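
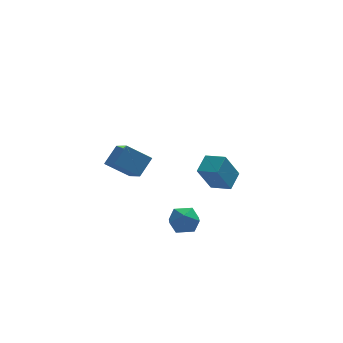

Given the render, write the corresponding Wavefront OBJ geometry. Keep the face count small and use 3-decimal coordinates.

v -2.607 -2.954 0.999
v -2.263 -4.308 1.781
v -3.919 -2.735 1.958
v -3.575 -4.088 2.739
v -1.845 -2.252 1.881
v -1.501 -3.605 2.662
v -3.157 -2.032 2.839
v -2.813 -3.386 3.621
v 4.15 3.055 -4.574
v 3.231 2.589 -2.79
v 3.141 3.92 -4.868
v 2.223 3.453 -3.084
v 4.837 4.067 -3.956
v 3.919 3.6 -2.172
v 3.829 4.931 -4.25
v 2.91 4.465 -2.466
v -0.447 -2.594 -2.912
v 0.391 -2.221 -2.518
v 0.189 -4.079 -2.862
v 1.027 -3.706 -2.468
v 0.184 -3.713 -1.932
v -0.209 -2.795 -1.964
v 0.789 -3.505 -3.416
v 0.396 -2.587 -3.448
v 1.156 -2.784 -2.829
v 0.781 -2.913 -1.912
v -0.201 -3.387 -3.468
v -0.576 -3.516 -2.551
f 2 4 1
f 5 2 1
f 1 4 3
f 3 5 1
f 2 8 4
f 6 2 5
f 6 8 2
f 4 8 3
f 7 5 3
f 3 8 7
f 7 6 5
f 8 6 7
f 10 12 9
f 13 10 9
f 9 12 11
f 11 13 9
f 10 16 12
f 14 10 13
f 14 16 10
f 12 16 11
f 15 13 11
f 11 16 15
f 15 14 13
f 16 14 15
f 17 28 22
f 17 22 18
f 17 18 24
f 17 24 27
f 17 27 28
f 18 22 26
f 22 28 21
f 28 27 19
f 27 24 23
f 24 18 25
f 20 26 21
f 20 21 19
f 20 19 23
f 20 23 25
f 20 25 26
f 21 26 22
f 19 21 28
f 23 19 27
f 25 23 24
f 26 25 18



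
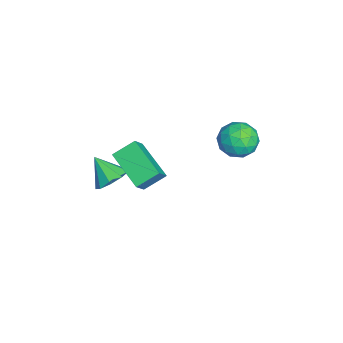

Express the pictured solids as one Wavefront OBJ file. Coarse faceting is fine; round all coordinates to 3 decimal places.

v -3.324 -2.194 1.172
v -2.62 -2.668 1.209
v -3.896 -2.966 2.148
v -2.581 -2.225 1.583
v -2.889 -1.767 1.765
v -3.401 -1.508 1.669
v -3.877 -1.571 1.341
v -4.094 -1.925 0.933
v -3.95 -2.404 0.638
v -3.514 -2.786 0.592
v -2.988 -2.89 0.818
v -4.068 3.743 2.831
v -3.216 3.489 3.156
v -4.704 2.571 3.584
v -3.852 2.317 3.909
v -4.256 3.116 4.215
v -3.863 3.84 3.75
v -4.057 2.22 2.99
v -3.664 2.944 2.525
v -3.209 2.547 3.254
v -3.332 3.101 4.011
v -4.588 2.959 2.729
v -4.711 3.513 3.486
v -3.586 3.719 2.927
v -4.334 2.341 3.813
v -4.572 2.811 3.993
v -4.071 2.662 4.184
v -3.966 3.925 3.277
v -3.466 3.776 3.467
v -4.077 3.557 4.09
v -4.454 2.284 3.273
v -3.954 2.135 3.463
v -3.849 3.398 2.556
v -3.348 3.249 2.747
v -3.843 2.503 2.65
v -3.081 3.016 3.176
v -3.455 2.327 3.618
v -3.576 2.27 3.078
v -3.345 2.696 2.805
v -3.154 3.341 3.621
v -3.528 2.653 4.064
v -3.765 3.122 4.244
v -3.534 3.548 3.97
v -3.15 2.788 3.679
v -4.392 3.407 2.676
v -4.766 2.719 3.119
v -4.386 2.512 2.77
v -4.155 2.938 2.496
v -4.465 3.733 3.122
v -4.839 3.044 3.564
v -4.575 3.364 3.935
v -4.344 3.79 3.662
v -4.77 3.272 3.061
v -2.337 -1.805 3.631
v -1.703 -2.083 4.42
v -2.675 -0.892 4.225
v -2.041 -1.171 5.014
v -0.939 -0.789 2.866
v -0.305 -1.068 3.655
v -1.277 0.123 3.46
v -0.643 -0.155 4.249
f 2 1 4
f 2 4 3
f 4 1 5
f 4 5 3
f 5 1 6
f 5 6 3
f 6 1 7
f 6 7 3
f 7 1 8
f 7 8 3
f 8 1 9
f 8 9 3
f 9 1 10
f 9 10 3
f 10 1 11
f 10 11 3
f 11 1 2
f 11 2 3
f 12 49 28
f 49 23 52
f 28 52 17
f 49 52 28
f 12 28 24
f 28 17 29
f 24 29 13
f 28 29 24
f 12 24 33
f 24 13 34
f 33 34 19
f 24 34 33
f 12 33 45
f 33 19 48
f 45 48 22
f 33 48 45
f 12 45 49
f 45 22 53
f 49 53 23
f 45 53 49
f 13 29 40
f 29 17 43
f 40 43 21
f 29 43 40
f 17 52 30
f 52 23 51
f 30 51 16
f 52 51 30
f 23 53 50
f 53 22 46
f 50 46 14
f 53 46 50
f 22 48 47
f 48 19 35
f 47 35 18
f 48 35 47
f 19 34 39
f 34 13 36
f 39 36 20
f 34 36 39
f 15 41 27
f 41 21 42
f 27 42 16
f 41 42 27
f 15 27 25
f 27 16 26
f 25 26 14
f 27 26 25
f 15 25 32
f 25 14 31
f 32 31 18
f 25 31 32
f 15 32 37
f 32 18 38
f 37 38 20
f 32 38 37
f 15 37 41
f 37 20 44
f 41 44 21
f 37 44 41
f 16 42 30
f 42 21 43
f 30 43 17
f 42 43 30
f 14 26 50
f 26 16 51
f 50 51 23
f 26 51 50
f 18 31 47
f 31 14 46
f 47 46 22
f 31 46 47
f 20 38 39
f 38 18 35
f 39 35 19
f 38 35 39
f 21 44 40
f 44 20 36
f 40 36 13
f 44 36 40
f 55 57 54
f 58 55 54
f 54 57 56
f 56 58 54
f 55 61 57
f 59 55 58
f 59 61 55
f 57 61 56
f 60 58 56
f 56 61 60
f 60 59 58
f 61 59 60



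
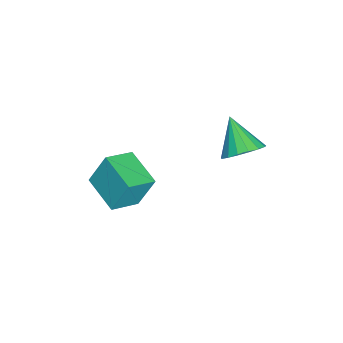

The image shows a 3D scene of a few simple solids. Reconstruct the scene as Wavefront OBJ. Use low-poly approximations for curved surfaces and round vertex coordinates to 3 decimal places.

v 3.604 -5.087 -1.164
v 3.38 -4.319 0.548
v 2.466 -4.123 -1.745
v 2.242 -3.355 -0.032
v 5.018 -3.685 -1.608
v 4.794 -2.917 0.105
v 3.88 -2.721 -2.188
v 3.656 -1.953 -0.476
v 1.053 1.607 -0.195
v 1.725 0.737 -0.181
v -0.133 0.713 1.175
v 1.92 1.052 0.193
v 1.915 1.495 0.478
v 1.714 1.963 0.61
v 1.36 2.35 0.557
v 0.937 2.566 0.332
v 0.54 2.564 -0.014
v 0.26 2.342 -0.401
v 0.162 1.952 -0.741
v 0.268 1.483 -0.955
v 0.554 1.042 -0.996
v 0.954 0.732 -0.853
v 1.377 0.621 -0.559
f 2 4 1
f 5 2 1
f 1 4 3
f 3 5 1
f 2 8 4
f 6 2 5
f 6 8 2
f 4 8 3
f 7 5 3
f 3 8 7
f 7 6 5
f 8 6 7
f 10 9 12
f 10 12 11
f 12 9 13
f 12 13 11
f 13 9 14
f 13 14 11
f 14 9 15
f 14 15 11
f 15 9 16
f 15 16 11
f 16 9 17
f 16 17 11
f 17 9 18
f 17 18 11
f 18 9 19
f 18 19 11
f 19 9 20
f 19 20 11
f 20 9 21
f 20 21 11
f 21 9 22
f 21 22 11
f 22 9 23
f 22 23 11
f 23 9 10
f 23 10 11



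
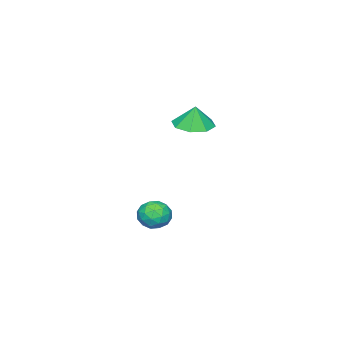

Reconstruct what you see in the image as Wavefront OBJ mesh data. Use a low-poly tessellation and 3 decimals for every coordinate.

v -0.873 0.766 -3.181
v -0.413 0.585 -2.449
v -0.647 -0.565 -3.651
v -0.187 -0.746 -2.919
v -1.06 -0.617 -2.872
v -1.199 0.206 -2.581
v 0.139 -0.186 -3.519
v -0 0.637 -3.228
v 0.213 -0.003 -2.658
v -0.528 -0.269 -2.258
v -0.532 0.289 -3.842
v -1.273 0.023 -3.442
v -0.662 0.792 -2.774
v -0.398 -0.772 -3.326
v -0.91 -0.697 -3.298
v -0.64 -0.803 -2.868
v -1.125 0.569 -2.852
v -0.854 0.463 -2.421
v -1.235 -0.244 -2.67
v -0.206 -0.443 -3.679
v 0.065 -0.549 -3.248
v -0.42 0.823 -3.232
v -0.15 0.717 -2.802
v 0.175 0.264 -3.43
v -0.024 0.341 -2.466
v 0.108 -0.442 -2.742
v 0.3 -0.112 -3.095
v 0.218 0.371 -2.924
v -0.46 0.184 -2.231
v -0.328 -0.598 -2.507
v -0.84 -0.523 -2.48
v -0.922 -0.039 -2.309
v -0.092 -0.162 -2.354
v -0.732 0.618 -3.593
v -0.6 -0.164 -3.869
v -0.138 0.059 -3.791
v -0.22 0.543 -3.62
v -1.168 0.462 -3.358
v -1.036 -0.321 -3.634
v -1.278 -0.351 -3.176
v -1.36 0.132 -3.005
v -0.968 0.182 -3.746
v -1.839 1.296 2.715
v -0.912 1.733 2.613
v -1.781 1.444 3.865
v -1.499 2.258 2.574
v -2.285 2.219 2.618
v -2.81 1.639 2.719
v -2.765 0.858 2.818
v -2.178 0.334 2.857
v -1.392 0.373 2.813
v -0.868 0.952 2.712
f 1 38 17
f 38 12 41
f 17 41 6
f 38 41 17
f 1 17 13
f 17 6 18
f 13 18 2
f 17 18 13
f 1 13 22
f 13 2 23
f 22 23 8
f 13 23 22
f 1 22 34
f 22 8 37
f 34 37 11
f 22 37 34
f 1 34 38
f 34 11 42
f 38 42 12
f 34 42 38
f 2 18 29
f 18 6 32
f 29 32 10
f 18 32 29
f 6 41 19
f 41 12 40
f 19 40 5
f 41 40 19
f 12 42 39
f 42 11 35
f 39 35 3
f 42 35 39
f 11 37 36
f 37 8 24
f 36 24 7
f 37 24 36
f 8 23 28
f 23 2 25
f 28 25 9
f 23 25 28
f 4 30 16
f 30 10 31
f 16 31 5
f 30 31 16
f 4 16 14
f 16 5 15
f 14 15 3
f 16 15 14
f 4 14 21
f 14 3 20
f 21 20 7
f 14 20 21
f 4 21 26
f 21 7 27
f 26 27 9
f 21 27 26
f 4 26 30
f 26 9 33
f 30 33 10
f 26 33 30
f 5 31 19
f 31 10 32
f 19 32 6
f 31 32 19
f 3 15 39
f 15 5 40
f 39 40 12
f 15 40 39
f 7 20 36
f 20 3 35
f 36 35 11
f 20 35 36
f 9 27 28
f 27 7 24
f 28 24 8
f 27 24 28
f 10 33 29
f 33 9 25
f 29 25 2
f 33 25 29
f 44 43 46
f 44 46 45
f 46 43 47
f 46 47 45
f 47 43 48
f 47 48 45
f 48 43 49
f 48 49 45
f 49 43 50
f 49 50 45
f 50 43 51
f 50 51 45
f 51 43 52
f 51 52 45
f 52 43 44
f 52 44 45



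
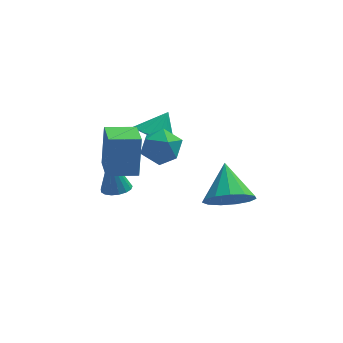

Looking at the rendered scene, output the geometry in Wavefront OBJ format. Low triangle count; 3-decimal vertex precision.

v -2.036 1.648 -4.713
v -1.363 1.671 -4.621
v -2.304 2.012 -2.847
v -1.442 1.978 -4.692
v -1.657 2.21 -4.768
v -1.959 2.313 -4.832
v -2.279 2.264 -4.868
v -2.543 2.074 -4.869
v -2.691 1.786 -4.834
v -2.689 1.467 -4.771
v -2.537 1.189 -4.696
v -2.271 1.016 -4.624
v -1.951 0.989 -4.572
v -1.65 1.112 -4.553
v -1.438 1.358 -4.571
v -0.607 -1.899 0.403
v 0.237 -2.272 0.473
v -1.017 -2.588 1.667
v -0.173 -2.961 1.737
v -0.288 -2.051 1.858
v -0.035 -1.625 1.076
v -0.745 -3.235 1.064
v -0.492 -2.809 0.282
v 0.152 -3.098 0.881
v 0.434 -2.366 1.372
v -1.214 -2.494 0.768
v -0.932 -1.762 1.259
v -2.544 -1.753 -1.115
v -2.402 -1.308 0.737
v -2.67 -0.298 -1.456
v -2.528 0.148 0.396
v -1.232 -1.668 -1.236
v -1.09 -1.222 0.616
v -1.358 -0.212 -1.577
v -1.216 0.233 0.275
v -0.532 0.316 -0.344
v -0.139 0.933 -0.934
v 0.092 0.864 0.644
v -0.467 1.118 -0.829
v -0.806 1.165 -0.641
v -1.098 1.064 -0.401
v -1.292 0.835 -0.151
v -1.354 0.515 0.065
v -1.275 0.161 0.211
v -1.066 -0.166 0.261
v -0.766 -0.409 0.206
v -0.425 -0.528 0.056
v -0.102 -0.5 -0.163
v 0.146 -0.331 -0.413
v 0.277 -0.051 -0.651
v 0.268 0.294 -0.837
v 0.121 0.642 -0.937
v 2.21 -3.2 -1.668
v 3.283 -3.103 -1.737
v 2.15 -1.76 -0.572
v 3.051 -2.768 -2.189
v 2.552 -2.57 -2.476
v 1.945 -2.573 -2.506
v 1.421 -2.774 -2.27
v 1.148 -3.11 -1.843
v 1.212 -3.475 -1.36
v 1.593 -3.753 -0.975
v 2.169 -3.854 -0.81
v 2.759 -3.749 -0.917
v 3.174 -3.468 -1.263
f 2 1 4
f 2 4 3
f 4 1 5
f 4 5 3
f 5 1 6
f 5 6 3
f 6 1 7
f 6 7 3
f 7 1 8
f 7 8 3
f 8 1 9
f 8 9 3
f 9 1 10
f 9 10 3
f 10 1 11
f 10 11 3
f 11 1 12
f 11 12 3
f 12 1 13
f 12 13 3
f 13 1 14
f 13 14 3
f 14 1 15
f 14 15 3
f 15 1 2
f 15 2 3
f 16 27 21
f 16 21 17
f 16 17 23
f 16 23 26
f 16 26 27
f 17 21 25
f 21 27 20
f 27 26 18
f 26 23 22
f 23 17 24
f 19 25 20
f 19 20 18
f 19 18 22
f 19 22 24
f 19 24 25
f 20 25 21
f 18 20 27
f 22 18 26
f 24 22 23
f 25 24 17
f 29 31 28
f 32 29 28
f 28 31 30
f 30 32 28
f 29 35 31
f 33 29 32
f 33 35 29
f 31 35 30
f 34 32 30
f 30 35 34
f 34 33 32
f 35 33 34
f 37 36 39
f 37 39 38
f 39 36 40
f 39 40 38
f 40 36 41
f 40 41 38
f 41 36 42
f 41 42 38
f 42 36 43
f 42 43 38
f 43 36 44
f 43 44 38
f 44 36 45
f 44 45 38
f 45 36 46
f 45 46 38
f 46 36 47
f 46 47 38
f 47 36 48
f 47 48 38
f 48 36 49
f 48 49 38
f 49 36 50
f 49 50 38
f 50 36 51
f 50 51 38
f 51 36 52
f 51 52 38
f 52 36 37
f 52 37 38
f 54 53 56
f 54 56 55
f 56 53 57
f 56 57 55
f 57 53 58
f 57 58 55
f 58 53 59
f 58 59 55
f 59 53 60
f 59 60 55
f 60 53 61
f 60 61 55
f 61 53 62
f 61 62 55
f 62 53 63
f 62 63 55
f 63 53 64
f 63 64 55
f 64 53 65
f 64 65 55
f 65 53 54
f 65 54 55



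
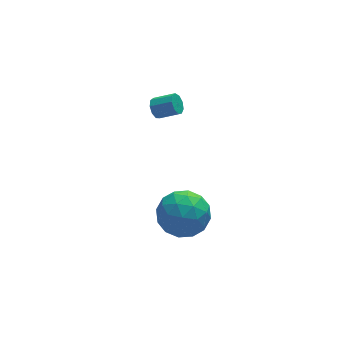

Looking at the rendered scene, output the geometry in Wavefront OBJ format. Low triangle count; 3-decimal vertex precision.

v 2.48 3.64 3.419
v 2.799 3.935 3.133
v 3.619 3.515 3.615
v 3.3 3.22 3.901
v 2.711 4.106 3.432
v 3.531 3.686 3.914
v 2.514 4.059 3.725
v 3.334 3.639 4.207
v 2.302 3.816 3.875
v 3.122 3.396 4.357
v 2.173 3.491 3.811
v 2.993 3.071 4.293
v 2.187 3.235 3.564
v 3.008 2.815 4.046
v 2.339 3.169 3.249
v 3.159 2.749 3.731
v 2.556 3.323 3.013
v 3.377 2.904 3.496
v 2.738 3.626 2.968
v 3.558 3.206 3.45
v 2.548 1.911 -2.097
v 3.354 1.91 -1.168
v 2.286 -0.05 -1.872
v 3.092 -0.051 -0.943
v 1.999 0.497 -0.808
v 2.161 1.709 -0.947
v 3.479 0.151 -2.093
v 3.641 1.363 -2.232
v 3.93 0.822 -1.165
v 3.015 1.036 -0.371
v 2.625 0.824 -2.669
v 1.71 1.038 -1.875
v 2.974 2.082 -1.653
v 2.666 -0.222 -1.387
v 2.023 0.1 -1.308
v 2.497 0.099 -0.762
v 2.273 1.964 -1.523
v 2.747 1.964 -0.977
v 1.95 1.133 -0.765
v 2.893 -0.104 -2.063
v 3.367 -0.104 -1.517
v 3.143 1.761 -2.278
v 3.617 1.76 -1.732
v 3.69 0.727 -2.275
v 3.786 1.443 -1.105
v 3.632 0.29 -0.972
v 3.86 0.409 -1.648
v 3.955 1.121 -1.73
v 3.249 1.568 -0.638
v 3.094 0.416 -0.505
v 2.452 0.738 -0.426
v 2.547 1.45 -0.508
v 3.587 0.929 -0.636
v 2.546 1.444 -2.535
v 2.391 0.292 -2.402
v 3.093 0.41 -2.532
v 3.188 1.122 -2.614
v 2.008 1.57 -2.068
v 1.854 0.417 -1.935
v 1.685 0.739 -1.31
v 1.78 1.451 -1.392
v 2.053 0.931 -2.404
f 2 1 5
f 2 5 3
f 3 5 6
f 3 6 4
f 5 1 7
f 5 7 6
f 6 7 8
f 6 8 4
f 7 1 9
f 7 9 8
f 8 9 10
f 8 10 4
f 9 1 11
f 9 11 10
f 10 11 12
f 10 12 4
f 11 1 13
f 11 13 12
f 12 13 14
f 12 14 4
f 13 1 15
f 13 15 14
f 14 15 16
f 14 16 4
f 15 1 17
f 15 17 16
f 16 17 18
f 16 18 4
f 17 1 19
f 17 19 18
f 18 19 20
f 18 20 4
f 19 1 2
f 19 2 20
f 20 2 3
f 20 3 4
f 21 58 37
f 58 32 61
f 37 61 26
f 58 61 37
f 21 37 33
f 37 26 38
f 33 38 22
f 37 38 33
f 21 33 42
f 33 22 43
f 42 43 28
f 33 43 42
f 21 42 54
f 42 28 57
f 54 57 31
f 42 57 54
f 21 54 58
f 54 31 62
f 58 62 32
f 54 62 58
f 22 38 49
f 38 26 52
f 49 52 30
f 38 52 49
f 26 61 39
f 61 32 60
f 39 60 25
f 61 60 39
f 32 62 59
f 62 31 55
f 59 55 23
f 62 55 59
f 31 57 56
f 57 28 44
f 56 44 27
f 57 44 56
f 28 43 48
f 43 22 45
f 48 45 29
f 43 45 48
f 24 50 36
f 50 30 51
f 36 51 25
f 50 51 36
f 24 36 34
f 36 25 35
f 34 35 23
f 36 35 34
f 24 34 41
f 34 23 40
f 41 40 27
f 34 40 41
f 24 41 46
f 41 27 47
f 46 47 29
f 41 47 46
f 24 46 50
f 46 29 53
f 50 53 30
f 46 53 50
f 25 51 39
f 51 30 52
f 39 52 26
f 51 52 39
f 23 35 59
f 35 25 60
f 59 60 32
f 35 60 59
f 27 40 56
f 40 23 55
f 56 55 31
f 40 55 56
f 29 47 48
f 47 27 44
f 48 44 28
f 47 44 48
f 30 53 49
f 53 29 45
f 49 45 22
f 53 45 49



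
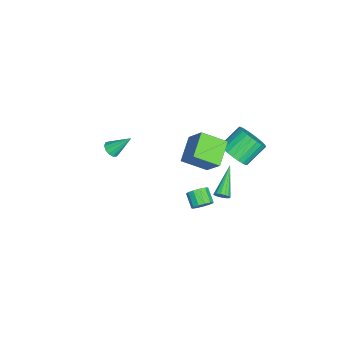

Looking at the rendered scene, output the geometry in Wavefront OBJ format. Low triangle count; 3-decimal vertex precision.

v -2.971 3.094 -1.703
v -2.053 3.466 -1.273
v -2.991 4.498 -0.166
v -3.909 4.126 -0.597
v -2.116 3.743 -1.584
v -3.053 4.775 -0.478
v -2.309 3.921 -1.914
v -3.246 4.953 -0.807
v -2.603 3.973 -2.211
v -3.54 5.005 -1.105
v -2.953 3.891 -2.431
v -3.89 4.923 -1.325
v -3.306 3.688 -2.541
v -4.243 4.72 -1.434
v -3.607 3.395 -2.523
v -4.545 4.427 -1.416
v -3.812 3.055 -2.38
v -4.75 4.088 -1.273
v -3.889 2.722 -2.134
v -4.827 3.754 -1.027
v -3.827 2.445 -1.822
v -4.764 3.477 -0.716
v -3.634 2.267 -1.493
v -4.571 3.299 -0.386
v -3.34 2.215 -1.195
v -4.277 3.247 -0.089
v -2.99 2.297 -0.975
v -3.927 3.329 0.131
v -2.637 2.5 -0.866
v -3.574 3.532 0.241
v -2.335 2.793 -0.884
v -3.273 3.825 0.223
v -2.13 3.132 -1.027
v -3.068 4.165 0.08
v 0.403 1.918 0.037
v 0.592 0.374 0.883
v -1.209 2.152 0.825
v -1.02 0.609 1.671
v 1.22 2.791 1.449
v 1.409 1.248 2.295
v -0.392 3.026 2.237
v -0.203 1.482 3.083
v 4.502 3.346 2.008
v 4.751 3.302 2.439
v 2.658 3.554 3.092
v 4.75 3.555 2.388
v 4.682 3.753 2.236
v 4.567 3.842 2.022
v 4.434 3.798 1.804
v 4.319 3.633 1.641
v 4.254 3.391 1.576
v 4.255 3.137 1.627
v 4.322 2.939 1.779
v 4.438 2.851 1.993
v 4.571 2.895 2.211
v 4.686 3.06 2.374
v 0.624 1.715 -3.372
v 1.077 1.236 -3.138
v 0.289 0.786 -2.533
v -0.164 1.265 -2.768
v 1.097 1.539 -2.887
v 0.309 1.09 -2.282
v 0.966 1.899 -2.79
v 0.178 1.45 -2.185
v 0.727 2.2 -2.878
v -0.061 1.751 -2.273
v 0.455 2.347 -3.123
v -0.333 1.897 -2.519
v 0.237 2.293 -3.448
v -0.551 1.844 -2.843
v 0.141 2.055 -3.748
v -0.646 1.606 -3.143
v 0.199 1.71 -3.929
v -0.589 1.261 -3.324
v 0.392 1.366 -3.933
v -0.396 0.917 -3.329
v 0.658 1.132 -3.76
v -0.129 0.683 -3.155
v 0.914 1.084 -3.463
v 0.126 0.635 -2.858
v -3.349 -4.588 -2.715
v -2.769 -4.416 -2.848
v -3.431 -3.352 -1.465
v -2.978 -4.224 -3.051
v -3.304 -4.147 -3.148
v -3.646 -4.211 -3.108
v -3.892 -4.395 -2.942
v -3.967 -4.64 -2.704
v -3.845 -4.868 -2.47
v -3.566 -5.008 -2.313
v -3.218 -5.015 -2.284
v -2.912 -4.886 -2.392
v -2.744 -4.663 -2.602
f 2 1 5
f 2 5 3
f 3 5 6
f 3 6 4
f 5 1 7
f 5 7 6
f 6 7 8
f 6 8 4
f 7 1 9
f 7 9 8
f 8 9 10
f 8 10 4
f 9 1 11
f 9 11 10
f 10 11 12
f 10 12 4
f 11 1 13
f 11 13 12
f 12 13 14
f 12 14 4
f 13 1 15
f 13 15 14
f 14 15 16
f 14 16 4
f 15 1 17
f 15 17 16
f 16 17 18
f 16 18 4
f 17 1 19
f 17 19 18
f 18 19 20
f 18 20 4
f 19 1 21
f 19 21 20
f 20 21 22
f 20 22 4
f 21 1 23
f 21 23 22
f 22 23 24
f 22 24 4
f 23 1 25
f 23 25 24
f 24 25 26
f 24 26 4
f 25 1 27
f 25 27 26
f 26 27 28
f 26 28 4
f 27 1 29
f 27 29 28
f 28 29 30
f 28 30 4
f 29 1 31
f 29 31 30
f 30 31 32
f 30 32 4
f 31 1 33
f 31 33 32
f 32 33 34
f 32 34 4
f 33 1 2
f 33 2 34
f 34 2 3
f 34 3 4
f 36 38 35
f 39 36 35
f 35 38 37
f 37 39 35
f 36 42 38
f 40 36 39
f 40 42 36
f 38 42 37
f 41 39 37
f 37 42 41
f 41 40 39
f 42 40 41
f 44 43 46
f 44 46 45
f 46 43 47
f 46 47 45
f 47 43 48
f 47 48 45
f 48 43 49
f 48 49 45
f 49 43 50
f 49 50 45
f 50 43 51
f 50 51 45
f 51 43 52
f 51 52 45
f 52 43 53
f 52 53 45
f 53 43 54
f 53 54 45
f 54 43 55
f 54 55 45
f 55 43 56
f 55 56 45
f 56 43 44
f 56 44 45
f 58 57 61
f 58 61 59
f 59 61 62
f 59 62 60
f 61 57 63
f 61 63 62
f 62 63 64
f 62 64 60
f 63 57 65
f 63 65 64
f 64 65 66
f 64 66 60
f 65 57 67
f 65 67 66
f 66 67 68
f 66 68 60
f 67 57 69
f 67 69 68
f 68 69 70
f 68 70 60
f 69 57 71
f 69 71 70
f 70 71 72
f 70 72 60
f 71 57 73
f 71 73 72
f 72 73 74
f 72 74 60
f 73 57 75
f 73 75 74
f 74 75 76
f 74 76 60
f 75 57 77
f 75 77 76
f 76 77 78
f 76 78 60
f 77 57 79
f 77 79 78
f 78 79 80
f 78 80 60
f 79 57 58
f 79 58 80
f 80 58 59
f 80 59 60
f 82 81 84
f 82 84 83
f 84 81 85
f 84 85 83
f 85 81 86
f 85 86 83
f 86 81 87
f 86 87 83
f 87 81 88
f 87 88 83
f 88 81 89
f 88 89 83
f 89 81 90
f 89 90 83
f 90 81 91
f 90 91 83
f 91 81 92
f 91 92 83
f 92 81 93
f 92 93 83
f 93 81 82
f 93 82 83



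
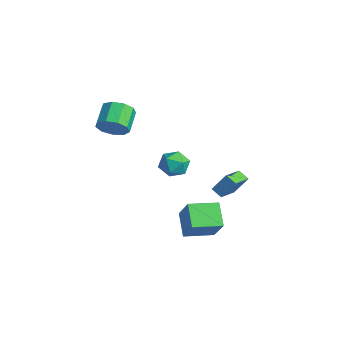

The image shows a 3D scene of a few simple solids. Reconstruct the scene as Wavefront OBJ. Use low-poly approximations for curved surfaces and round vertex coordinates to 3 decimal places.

v 2.158 1.028 -2.555
v 1.489 0.775 -2.174
v 1.384 2.34 -3.043
v 0.715 2.088 -2.663
v 2.585 1.732 -1.337
v 1.916 1.48 -0.957
v 1.811 3.045 -1.826
v 1.142 2.792 -1.445
v -1.629 -4.059 2.741
v -1.077 -3.227 2.489
v -2.1 -2.308 3.288
v -2.651 -3.141 3.539
v -1.569 -3.347 1.999
v -2.591 -2.429 2.798
v -2.088 -3.801 1.856
v -3.111 -2.883 2.655
v -2.393 -4.376 2.127
v -3.415 -3.457 2.926
v -2.34 -4.803 2.685
v -3.362 -3.884 3.484
v -1.954 -4.881 3.269
v -2.977 -3.963 4.068
v -1.416 -4.575 3.606
v -2.439 -3.657 4.405
v -0.978 -4.028 3.538
v -2 -3.109 4.337
v -0.844 -3.495 3.097
v -1.866 -2.577 3.896
v 1.32 -2.19 0.761
v 1.936 -1.449 0.539
v 2.264 -2.611 1.981
v 2.88 -1.87 1.759
v 1.982 -1.674 2.122
v 1.398 -1.414 1.368
v 2.802 -2.646 1.152
v 2.218 -2.386 0.398
v 2.852 -1.731 0.781
v 2.345 -1.131 1.381
v 1.855 -2.929 1.139
v 1.348 -2.329 1.739
v 2.224 -1.507 -5.106
v 0.904 -1.073 -4.076
v 2.652 0.31 -5.325
v 1.332 0.745 -4.295
v 3.488 -1.605 -3.445
v 2.168 -1.17 -2.415
v 3.916 0.213 -3.664
v 2.596 0.647 -2.634
f 2 4 1
f 5 2 1
f 1 4 3
f 3 5 1
f 2 8 4
f 6 2 5
f 6 8 2
f 4 8 3
f 7 5 3
f 3 8 7
f 7 6 5
f 8 6 7
f 10 9 13
f 10 13 11
f 11 13 14
f 11 14 12
f 13 9 15
f 13 15 14
f 14 15 16
f 14 16 12
f 15 9 17
f 15 17 16
f 16 17 18
f 16 18 12
f 17 9 19
f 17 19 18
f 18 19 20
f 18 20 12
f 19 9 21
f 19 21 20
f 20 21 22
f 20 22 12
f 21 9 23
f 21 23 22
f 22 23 24
f 22 24 12
f 23 9 25
f 23 25 24
f 24 25 26
f 24 26 12
f 25 9 27
f 25 27 26
f 26 27 28
f 26 28 12
f 27 9 10
f 27 10 28
f 28 10 11
f 28 11 12
f 29 40 34
f 29 34 30
f 29 30 36
f 29 36 39
f 29 39 40
f 30 34 38
f 34 40 33
f 40 39 31
f 39 36 35
f 36 30 37
f 32 38 33
f 32 33 31
f 32 31 35
f 32 35 37
f 32 37 38
f 33 38 34
f 31 33 40
f 35 31 39
f 37 35 36
f 38 37 30
f 42 44 41
f 45 42 41
f 41 44 43
f 43 45 41
f 42 48 44
f 46 42 45
f 46 48 42
f 44 48 43
f 47 45 43
f 43 48 47
f 47 46 45
f 48 46 47



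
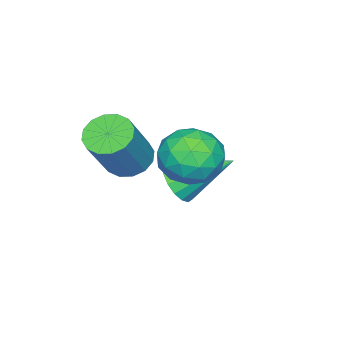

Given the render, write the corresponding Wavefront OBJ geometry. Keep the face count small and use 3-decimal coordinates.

v -1.3 1.025 -0.404
v -1.041 0.656 0.293
v -1.92 2.535 0.624
v -0.726 0.866 0.173
v -0.542 1.113 -0.078
v -0.532 1.339 -0.405
v -0.698 1.493 -0.731
v -1.002 1.54 -0.982
v -1.374 1.469 -1.102
v -1.73 1.296 -1.061
v -1.987 1.061 -0.87
v -2.086 0.817 -0.573
v -2.006 0.621 -0.236
v -1.764 0.517 0.061
v -1.416 0.53 0.252
v 0.591 0.493 1.518
v 1.211 0.561 1.067
v 2.37 0.614 2.672
v 1.749 0.547 3.122
v 1.095 0.936 1.139
v 2.253 0.989 2.744
v 0.843 1.191 1.312
v 2.002 1.245 2.917
v 0.523 1.26 1.541
v 1.682 1.313 3.145
v 0.222 1.123 1.763
v 1.381 1.177 3.368
v 0.019 0.818 1.919
v 1.178 0.871 3.524
v -0.03 0.426 1.968
v 1.129 0.479 3.573
v 0.087 0.051 1.896
v 1.245 0.104 3.501
v 0.338 -0.205 1.723
v 1.497 -0.151 3.328
v 0.658 -0.273 1.495
v 1.817 -0.22 3.099
v 0.959 -0.137 1.272
v 2.118 -0.083 2.877
v 1.162 0.169 1.116
v 2.321 0.222 2.721
v 1.425 3.333 3.587
v 2.208 3.101 2.977
v 0.372 2.739 2.463
v 1.155 2.507 1.853
v 1.015 1.99 2.72
v 1.665 2.357 3.415
v 0.915 3.483 2.025
v 1.565 3.85 2.72
v 1.893 3.194 2.011
v 1.954 2.271 2.441
v 0.626 3.569 2.999
v 0.687 2.646 3.429
v 1.909 3.269 3.381
v 0.671 2.571 2.059
v 0.589 2.267 2.569
v 1.049 2.131 2.21
v 1.59 2.831 3.638
v 2.05 2.695 3.279
v 1.349 2.042 3.129
v 0.53 3.145 2.161
v 0.99 3.009 1.802
v 1.531 3.709 3.23
v 1.991 3.573 2.871
v 1.231 3.798 2.311
v 2.184 3.187 2.454
v 1.565 2.838 1.793
v 1.424 3.412 1.895
v 1.806 3.628 2.303
v 2.22 2.645 2.707
v 1.601 2.296 2.046
v 1.519 1.992 2.556
v 1.901 2.207 2.964
v 2.035 2.699 2.139
v 0.979 3.544 3.394
v 0.36 3.195 2.733
v 0.679 3.633 2.476
v 1.061 3.848 2.884
v 1.015 3.002 3.647
v 0.396 2.653 2.986
v 0.774 2.212 3.137
v 1.156 2.428 3.545
v 0.545 3.141 3.301
f 2 1 4
f 2 4 3
f 4 1 5
f 4 5 3
f 5 1 6
f 5 6 3
f 6 1 7
f 6 7 3
f 7 1 8
f 7 8 3
f 8 1 9
f 8 9 3
f 9 1 10
f 9 10 3
f 10 1 11
f 10 11 3
f 11 1 12
f 11 12 3
f 12 1 13
f 12 13 3
f 13 1 14
f 13 14 3
f 14 1 15
f 14 15 3
f 15 1 2
f 15 2 3
f 17 16 20
f 17 20 18
f 18 20 21
f 18 21 19
f 20 16 22
f 20 22 21
f 21 22 23
f 21 23 19
f 22 16 24
f 22 24 23
f 23 24 25
f 23 25 19
f 24 16 26
f 24 26 25
f 25 26 27
f 25 27 19
f 26 16 28
f 26 28 27
f 27 28 29
f 27 29 19
f 28 16 30
f 28 30 29
f 29 30 31
f 29 31 19
f 30 16 32
f 30 32 31
f 31 32 33
f 31 33 19
f 32 16 34
f 32 34 33
f 33 34 35
f 33 35 19
f 34 16 36
f 34 36 35
f 35 36 37
f 35 37 19
f 36 16 38
f 36 38 37
f 37 38 39
f 37 39 19
f 38 16 40
f 38 40 39
f 39 40 41
f 39 41 19
f 40 16 17
f 40 17 41
f 41 17 18
f 41 18 19
f 42 79 58
f 79 53 82
f 58 82 47
f 79 82 58
f 42 58 54
f 58 47 59
f 54 59 43
f 58 59 54
f 42 54 63
f 54 43 64
f 63 64 49
f 54 64 63
f 42 63 75
f 63 49 78
f 75 78 52
f 63 78 75
f 42 75 79
f 75 52 83
f 79 83 53
f 75 83 79
f 43 59 70
f 59 47 73
f 70 73 51
f 59 73 70
f 47 82 60
f 82 53 81
f 60 81 46
f 82 81 60
f 53 83 80
f 83 52 76
f 80 76 44
f 83 76 80
f 52 78 77
f 78 49 65
f 77 65 48
f 78 65 77
f 49 64 69
f 64 43 66
f 69 66 50
f 64 66 69
f 45 71 57
f 71 51 72
f 57 72 46
f 71 72 57
f 45 57 55
f 57 46 56
f 55 56 44
f 57 56 55
f 45 55 62
f 55 44 61
f 62 61 48
f 55 61 62
f 45 62 67
f 62 48 68
f 67 68 50
f 62 68 67
f 45 67 71
f 67 50 74
f 71 74 51
f 67 74 71
f 46 72 60
f 72 51 73
f 60 73 47
f 72 73 60
f 44 56 80
f 56 46 81
f 80 81 53
f 56 81 80
f 48 61 77
f 61 44 76
f 77 76 52
f 61 76 77
f 50 68 69
f 68 48 65
f 69 65 49
f 68 65 69
f 51 74 70
f 74 50 66
f 70 66 43
f 74 66 70



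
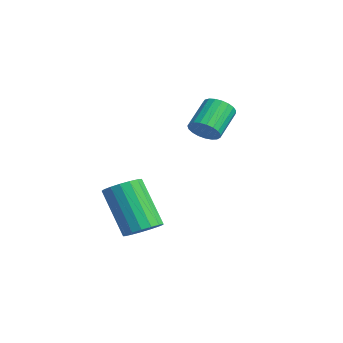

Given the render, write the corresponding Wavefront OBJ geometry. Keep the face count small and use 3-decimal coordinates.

v 1.75 0.991 -4.263
v 2.217 1.012 -3.936
v 1.296 0.79 -2.61
v 0.83 0.769 -2.937
v 2.134 1.272 -3.95
v 1.214 1.05 -2.623
v 1.964 1.467 -4.035
v 1.044 1.245 -2.708
v 1.745 1.554 -4.173
v 0.825 1.332 -2.846
v 1.527 1.511 -4.331
v 0.607 1.289 -3.004
v 1.36 1.35 -4.474
v 0.44 1.127 -3.147
v 1.283 1.106 -4.569
v 0.362 0.884 -3.242
v 1.312 0.836 -4.593
v 0.392 0.613 -3.266
v 1.442 0.601 -4.542
v 0.522 0.379 -3.216
v 1.642 0.456 -4.428
v 0.722 0.234 -3.101
v 1.868 0.433 -4.275
v 0.947 0.211 -2.948
v 2.066 0.539 -4.12
v 1.146 0.316 -2.793
v 2.192 0.747 -3.998
v 1.271 0.525 -2.671
v -0.217 3.642 -1.807
v 0.111 3.566 -1.438
v -0.414 4.283 -0.824
v -0.743 4.358 -1.193
v 0.2 3.722 -1.543
v -0.326 4.438 -0.929
v 0.217 3.864 -1.694
v -0.309 4.58 -1.08
v 0.158 3.967 -1.865
v -0.368 4.683 -1.251
v 0.035 4.014 -2.026
v -0.491 4.731 -1.412
v -0.132 3.997 -2.149
v -0.658 4.713 -1.534
v -0.314 3.919 -2.212
v -0.839 4.635 -1.598
v -0.479 3.792 -2.206
v -1.004 4.508 -1.592
v -0.598 3.64 -2.131
v -1.124 4.356 -1.517
v -0.652 3.488 -1.999
v -1.178 4.204 -1.385
v -0.631 3.362 -1.835
v -1.156 4.078 -1.221
v -0.538 3.285 -1.666
v -1.063 4.001 -1.051
v -0.389 3.27 -1.521
v -0.915 3.986 -0.907
v -0.211 3.319 -1.425
v -0.737 4.035 -0.811
v -0.034 3.424 -1.396
v -0.56 4.14 -0.782
f 2 1 5
f 2 5 3
f 3 5 6
f 3 6 4
f 5 1 7
f 5 7 6
f 6 7 8
f 6 8 4
f 7 1 9
f 7 9 8
f 8 9 10
f 8 10 4
f 9 1 11
f 9 11 10
f 10 11 12
f 10 12 4
f 11 1 13
f 11 13 12
f 12 13 14
f 12 14 4
f 13 1 15
f 13 15 14
f 14 15 16
f 14 16 4
f 15 1 17
f 15 17 16
f 16 17 18
f 16 18 4
f 17 1 19
f 17 19 18
f 18 19 20
f 18 20 4
f 19 1 21
f 19 21 20
f 20 21 22
f 20 22 4
f 21 1 23
f 21 23 22
f 22 23 24
f 22 24 4
f 23 1 25
f 23 25 24
f 24 25 26
f 24 26 4
f 25 1 27
f 25 27 26
f 26 27 28
f 26 28 4
f 27 1 2
f 27 2 28
f 28 2 3
f 28 3 4
f 30 29 33
f 30 33 31
f 31 33 34
f 31 34 32
f 33 29 35
f 33 35 34
f 34 35 36
f 34 36 32
f 35 29 37
f 35 37 36
f 36 37 38
f 36 38 32
f 37 29 39
f 37 39 38
f 38 39 40
f 38 40 32
f 39 29 41
f 39 41 40
f 40 41 42
f 40 42 32
f 41 29 43
f 41 43 42
f 42 43 44
f 42 44 32
f 43 29 45
f 43 45 44
f 44 45 46
f 44 46 32
f 45 29 47
f 45 47 46
f 46 47 48
f 46 48 32
f 47 29 49
f 47 49 48
f 48 49 50
f 48 50 32
f 49 29 51
f 49 51 50
f 50 51 52
f 50 52 32
f 51 29 53
f 51 53 52
f 52 53 54
f 52 54 32
f 53 29 55
f 53 55 54
f 54 55 56
f 54 56 32
f 55 29 57
f 55 57 56
f 56 57 58
f 56 58 32
f 57 29 59
f 57 59 58
f 58 59 60
f 58 60 32
f 59 29 30
f 59 30 60
f 60 30 31
f 60 31 32



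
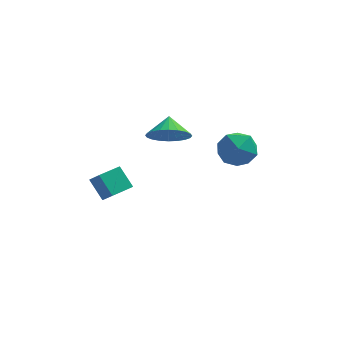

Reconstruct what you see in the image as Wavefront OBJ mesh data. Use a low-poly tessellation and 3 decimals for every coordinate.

v -2.091 -3.789 0.063
v -1.634 -4.234 0.683
v -2.687 -3.211 0.915
v -2.23 -3.656 1.536
v -1.29 -2.964 0.064
v -0.833 -3.409 0.685
v -1.886 -2.386 0.917
v -1.429 -2.831 1.537
v 0.367 1.957 0.299
v 0.812 1.377 1.053
v 0.333 2.843 1.001
v 1.142 1.536 0.869
v 1.354 1.759 0.599
v 1.416 2.012 0.283
v 1.318 2.257 -0.031
v 1.076 2.456 -0.294
v 0.725 2.579 -0.467
v 0.321 2.608 -0.524
v -0.077 2.538 -0.455
v -0.407 2.379 -0.271
v -0.619 2.156 -0
v -0.681 1.903 0.316
v -0.583 1.658 0.63
v -0.341 1.459 0.893
v 0.009 1.336 1.066
v 0.414 1.307 1.122
v 3.375 2.976 -1.245
v 4.298 2.721 -0.717
v 2.582 1.559 -0.543
v 3.505 1.304 -0.015
v 2.934 2.19 0.278
v 3.425 3.066 -0.156
v 3.455 1.214 -1.104
v 3.946 2.09 -1.538
v 4.347 1.632 -0.63
v 4.026 2.235 0.224
v 2.854 2.045 -1.484
v 2.533 2.648 -0.63
f 2 4 1
f 5 2 1
f 1 4 3
f 3 5 1
f 2 8 4
f 6 2 5
f 6 8 2
f 4 8 3
f 7 5 3
f 3 8 7
f 7 6 5
f 8 6 7
f 10 9 12
f 10 12 11
f 12 9 13
f 12 13 11
f 13 9 14
f 13 14 11
f 14 9 15
f 14 15 11
f 15 9 16
f 15 16 11
f 16 9 17
f 16 17 11
f 17 9 18
f 17 18 11
f 18 9 19
f 18 19 11
f 19 9 20
f 19 20 11
f 20 9 21
f 20 21 11
f 21 9 22
f 21 22 11
f 22 9 23
f 22 23 11
f 23 9 24
f 23 24 11
f 24 9 25
f 24 25 11
f 25 9 26
f 25 26 11
f 26 9 10
f 26 10 11
f 27 38 32
f 27 32 28
f 27 28 34
f 27 34 37
f 27 37 38
f 28 32 36
f 32 38 31
f 38 37 29
f 37 34 33
f 34 28 35
f 30 36 31
f 30 31 29
f 30 29 33
f 30 33 35
f 30 35 36
f 31 36 32
f 29 31 38
f 33 29 37
f 35 33 34
f 36 35 28



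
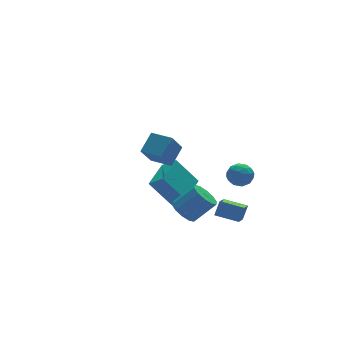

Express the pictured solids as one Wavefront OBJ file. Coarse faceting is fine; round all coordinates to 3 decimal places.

v 1.552 -1.022 0.472
v 2.262 -1.332 0.237
v 0.938 -2.088 0.023
v 1.648 -2.398 -0.212
v 1.479 -2.326 0.577
v 1.859 -1.667 0.854
v 1.341 -1.753 -0.594
v 1.721 -1.094 -0.317
v 2.132 -1.784 -0.422
v 2.217 -2.138 0.301
v 0.983 -1.282 -0.041
v 1.068 -1.636 0.682
v 1.961 -1.083 0.394
v 1.239 -2.337 -0.134
v 1.14 -2.294 0.33
v 1.557 -2.476 0.191
v 1.724 -1.28 0.756
v 2.142 -1.462 0.618
v 1.681 -2.046 0.818
v 1.058 -1.958 -0.358
v 1.476 -2.14 -0.496
v 1.643 -0.944 0.069
v 2.06 -1.126 -0.07
v 1.519 -1.374 -0.558
v 2.302 -1.531 -0.132
v 1.94 -2.158 -0.396
v 1.76 -1.779 -0.62
v 1.984 -1.392 -0.457
v 2.352 -1.739 0.293
v 1.991 -2.366 0.03
v 1.892 -2.323 0.493
v 2.115 -1.936 0.656
v 2.275 -2.005 -0.094
v 1.209 -1.054 0.23
v 0.848 -1.681 -0.033
v 1.085 -1.484 -0.396
v 1.308 -1.097 -0.233
v 1.26 -1.262 0.656
v 0.898 -1.889 0.392
v 1.216 -2.028 0.717
v 1.44 -1.641 0.88
v 0.925 -1.415 0.354
v -0.441 -2.559 -1.926
v -0.006 -2.346 -1.097
v 0.36 -1.595 -2.594
v 0.795 -1.382 -1.765
v 0.505 -3.518 -2.175
v 0.94 -3.305 -1.346
v 1.306 -2.554 -2.843
v 1.741 -2.341 -2.014
v 0.231 1.896 -3.613
v -0.782 2.685 -2.015
v -0.274 2.638 -4.299
v -1.287 3.427 -2.701
v 1.767 3.233 -3.299
v 0.754 4.022 -1.701
v 1.262 3.975 -3.985
v 0.249 4.764 -2.387
v -3.82 -2.994 3.926
v -2.911 -2.449 4.762
v -4.461 -1.898 3.908
v -3.552 -1.352 4.743
v -2.988 -2.528 2.717
v -2.079 -1.982 3.552
v -3.629 -1.431 2.698
v -2.72 -0.886 3.534
v -2.059 -2.073 -1.422
v -1.498 -2.308 -2.031
v -0.361 -2.662 -0.846
v -0.921 -2.427 -0.238
v -1.433 -1.789 -1.939
v -0.295 -2.142 -0.754
v -1.606 -1.378 -1.65
v -0.469 -1.731 -0.465
v -1.953 -1.233 -1.273
v -0.815 -1.586 -0.089
v -2.34 -1.409 -0.954
v -1.202 -1.762 0.23
v -2.619 -1.838 -0.814
v -1.482 -2.192 0.371
v -2.685 -2.358 -0.906
v -1.547 -2.711 0.279
v -2.511 -2.769 -1.195
v -1.374 -3.122 -0.01
v -2.165 -2.914 -1.571
v -1.027 -3.267 -0.387
v -1.778 -2.738 -1.89
v -0.64 -3.091 -0.706
f 1 38 17
f 38 12 41
f 17 41 6
f 38 41 17
f 1 17 13
f 17 6 18
f 13 18 2
f 17 18 13
f 1 13 22
f 13 2 23
f 22 23 8
f 13 23 22
f 1 22 34
f 22 8 37
f 34 37 11
f 22 37 34
f 1 34 38
f 34 11 42
f 38 42 12
f 34 42 38
f 2 18 29
f 18 6 32
f 29 32 10
f 18 32 29
f 6 41 19
f 41 12 40
f 19 40 5
f 41 40 19
f 12 42 39
f 42 11 35
f 39 35 3
f 42 35 39
f 11 37 36
f 37 8 24
f 36 24 7
f 37 24 36
f 8 23 28
f 23 2 25
f 28 25 9
f 23 25 28
f 4 30 16
f 30 10 31
f 16 31 5
f 30 31 16
f 4 16 14
f 16 5 15
f 14 15 3
f 16 15 14
f 4 14 21
f 14 3 20
f 21 20 7
f 14 20 21
f 4 21 26
f 21 7 27
f 26 27 9
f 21 27 26
f 4 26 30
f 26 9 33
f 30 33 10
f 26 33 30
f 5 31 19
f 31 10 32
f 19 32 6
f 31 32 19
f 3 15 39
f 15 5 40
f 39 40 12
f 15 40 39
f 7 20 36
f 20 3 35
f 36 35 11
f 20 35 36
f 9 27 28
f 27 7 24
f 28 24 8
f 27 24 28
f 10 33 29
f 33 9 25
f 29 25 2
f 33 25 29
f 44 46 43
f 47 44 43
f 43 46 45
f 45 47 43
f 44 50 46
f 48 44 47
f 48 50 44
f 46 50 45
f 49 47 45
f 45 50 49
f 49 48 47
f 50 48 49
f 52 54 51
f 55 52 51
f 51 54 53
f 53 55 51
f 52 58 54
f 56 52 55
f 56 58 52
f 54 58 53
f 57 55 53
f 53 58 57
f 57 56 55
f 58 56 57
f 60 62 59
f 63 60 59
f 59 62 61
f 61 63 59
f 60 66 62
f 64 60 63
f 64 66 60
f 62 66 61
f 65 63 61
f 61 66 65
f 65 64 63
f 66 64 65
f 68 67 71
f 68 71 69
f 69 71 72
f 69 72 70
f 71 67 73
f 71 73 72
f 72 73 74
f 72 74 70
f 73 67 75
f 73 75 74
f 74 75 76
f 74 76 70
f 75 67 77
f 75 77 76
f 76 77 78
f 76 78 70
f 77 67 79
f 77 79 78
f 78 79 80
f 78 80 70
f 79 67 81
f 79 81 80
f 80 81 82
f 80 82 70
f 81 67 83
f 81 83 82
f 82 83 84
f 82 84 70
f 83 67 85
f 83 85 84
f 84 85 86
f 84 86 70
f 85 67 87
f 85 87 86
f 86 87 88
f 86 88 70
f 87 67 68
f 87 68 88
f 88 68 69
f 88 69 70



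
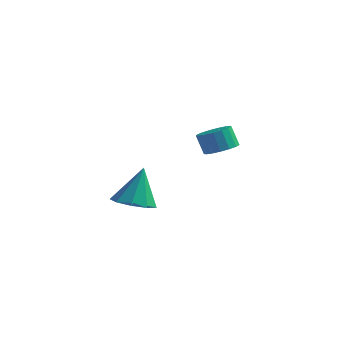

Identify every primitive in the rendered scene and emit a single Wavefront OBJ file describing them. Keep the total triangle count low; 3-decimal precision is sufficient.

v -3.597 -1.678 -4.532
v -2.629 -1.509 -4.651
v -3.503 -0.982 -2.788
v -2.985 -0.967 -4.848
v -3.627 -0.758 -4.897
v -4.255 -0.98 -4.775
v -4.575 -1.528 -4.539
v -4.438 -2.146 -4.3
v -3.907 -2.545 -4.169
v -3.231 -2.539 -4.208
v -2.726 -2.129 -4.399
v -2.218 3.525 -3.308
v -1.633 3.085 -2.985
v -2.077 3.195 -2.029
v -2.662 3.635 -2.352
v -1.5 3.443 -2.965
v -1.944 3.553 -2.009
v -1.531 3.821 -3.023
v -1.976 3.93 -2.067
v -1.72 4.13 -3.146
v -2.164 4.24 -2.19
v -2.023 4.301 -3.307
v -2.467 4.411 -2.351
v -2.37 4.294 -3.467
v -2.815 4.404 -2.511
v -2.683 4.111 -3.592
v -3.127 4.221 -2.636
v -2.889 3.794 -3.651
v -3.333 3.904 -2.695
v -2.941 3.415 -3.632
v -3.386 3.525 -2.676
v -2.828 3.061 -3.538
v -3.272 3.171 -2.582
v -2.575 2.814 -3.392
v -3.019 2.924 -2.436
v -2.24 2.729 -3.227
v -2.684 2.839 -2.271
v -1.9 2.827 -3.08
v -2.344 2.937 -2.124
f 2 1 4
f 2 4 3
f 4 1 5
f 4 5 3
f 5 1 6
f 5 6 3
f 6 1 7
f 6 7 3
f 7 1 8
f 7 8 3
f 8 1 9
f 8 9 3
f 9 1 10
f 9 10 3
f 10 1 11
f 10 11 3
f 11 1 2
f 11 2 3
f 13 12 16
f 13 16 14
f 14 16 17
f 14 17 15
f 16 12 18
f 16 18 17
f 17 18 19
f 17 19 15
f 18 12 20
f 18 20 19
f 19 20 21
f 19 21 15
f 20 12 22
f 20 22 21
f 21 22 23
f 21 23 15
f 22 12 24
f 22 24 23
f 23 24 25
f 23 25 15
f 24 12 26
f 24 26 25
f 25 26 27
f 25 27 15
f 26 12 28
f 26 28 27
f 27 28 29
f 27 29 15
f 28 12 30
f 28 30 29
f 29 30 31
f 29 31 15
f 30 12 32
f 30 32 31
f 31 32 33
f 31 33 15
f 32 12 34
f 32 34 33
f 33 34 35
f 33 35 15
f 34 12 36
f 34 36 35
f 35 36 37
f 35 37 15
f 36 12 38
f 36 38 37
f 37 38 39
f 37 39 15
f 38 12 13
f 38 13 39
f 39 13 14
f 39 14 15



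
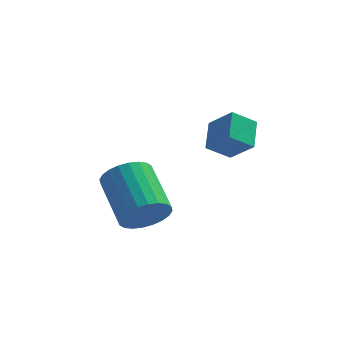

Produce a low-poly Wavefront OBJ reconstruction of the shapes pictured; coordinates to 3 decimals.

v 0.936 -2.435 0.176
v 1.379 -2.65 0.941
v 0.547 -1.06 1.869
v 0.104 -0.845 1.104
v 1.614 -2.435 0.783
v 0.781 -0.846 1.712
v 1.745 -2.22 0.533
v 0.913 -0.631 1.462
v 1.753 -2.038 0.228
v 0.921 -0.448 1.157
v 1.637 -1.916 -0.084
v 0.805 -0.326 0.844
v 1.414 -1.873 -0.357
v 0.582 -0.284 0.571
v 1.119 -1.916 -0.549
v 0.286 -0.326 0.379
v 0.795 -2.037 -0.631
v -0.037 -0.448 0.298
v 0.493 -2.22 -0.589
v -0.339 -0.63 0.339
v 0.259 -2.434 -0.432
v -0.574 -0.845 0.497
v 0.127 -2.649 -0.182
v -0.705 -1.06 0.747
v 0.119 -2.832 0.123
v -0.713 -1.242 1.052
v 0.235 -2.954 0.436
v -0.597 -1.364 1.364
v 0.458 -2.996 0.709
v -0.374 -1.407 1.637
v 0.754 -2.954 0.901
v -0.079 -1.364 1.829
v 1.077 -2.832 0.982
v 0.245 -1.243 1.911
v 3.59 -2.01 2.809
v 2.828 -2.317 3.379
v 3.602 -0.996 3.372
v 2.84 -1.303 3.942
v 4.36 -2.457 3.598
v 3.598 -2.764 4.168
v 4.372 -1.443 4.161
v 3.61 -1.75 4.731
f 2 1 5
f 2 5 3
f 3 5 6
f 3 6 4
f 5 1 7
f 5 7 6
f 6 7 8
f 6 8 4
f 7 1 9
f 7 9 8
f 8 9 10
f 8 10 4
f 9 1 11
f 9 11 10
f 10 11 12
f 10 12 4
f 11 1 13
f 11 13 12
f 12 13 14
f 12 14 4
f 13 1 15
f 13 15 14
f 14 15 16
f 14 16 4
f 15 1 17
f 15 17 16
f 16 17 18
f 16 18 4
f 17 1 19
f 17 19 18
f 18 19 20
f 18 20 4
f 19 1 21
f 19 21 20
f 20 21 22
f 20 22 4
f 21 1 23
f 21 23 22
f 22 23 24
f 22 24 4
f 23 1 25
f 23 25 24
f 24 25 26
f 24 26 4
f 25 1 27
f 25 27 26
f 26 27 28
f 26 28 4
f 27 1 29
f 27 29 28
f 28 29 30
f 28 30 4
f 29 1 31
f 29 31 30
f 30 31 32
f 30 32 4
f 31 1 33
f 31 33 32
f 32 33 34
f 32 34 4
f 33 1 2
f 33 2 34
f 34 2 3
f 34 3 4
f 36 38 35
f 39 36 35
f 35 38 37
f 37 39 35
f 36 42 38
f 40 36 39
f 40 42 36
f 38 42 37
f 41 39 37
f 37 42 41
f 41 40 39
f 42 40 41



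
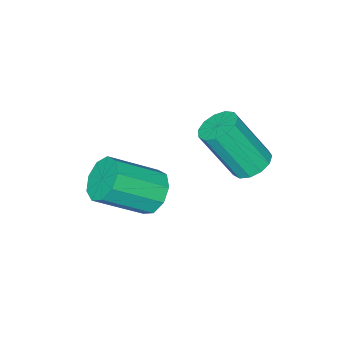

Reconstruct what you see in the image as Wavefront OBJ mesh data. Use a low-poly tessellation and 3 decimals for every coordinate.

v 0.952 -1.77 0.898
v 1.251 -2.137 0.241
v 2.566 -2.937 1.284
v 2.268 -2.57 1.942
v 1.495 -1.645 0.31
v 2.811 -2.445 1.354
v 1.485 -1.211 0.655
v 2.801 -2.011 1.699
v 1.226 -1.039 1.113
v 2.542 -1.839 2.157
v 0.839 -1.209 1.471
v 2.154 -2.009 2.515
v 0.505 -1.641 1.561
v 1.82 -2.441 2.605
v 0.38 -2.134 1.34
v 1.695 -2.934 2.384
v 0.523 -2.457 0.913
v 1.838 -3.257 1.957
v 0.867 -2.458 0.479
v 2.182 -3.258 1.523
v -0.513 0.842 3.13
v 0.035 0.617 2.818
v 0.642 -0.207 4.478
v 0.093 0.018 4.79
v 0.123 0.957 2.955
v 0.73 0.133 4.614
v 0.009 1.261 3.147
v 0.616 0.437 4.807
v -0.271 1.432 3.334
v 0.336 0.608 4.994
v -0.628 1.416 3.457
v -0.021 0.592 5.117
v -0.948 1.217 3.475
v -0.341 0.393 5.135
v -1.131 0.899 3.384
v -0.524 0.075 5.044
v -1.117 0.563 3.213
v -0.51 -0.261 4.872
v -0.912 0.316 3.015
v -0.305 -0.508 4.674
v -0.58 0.235 2.853
v 0.027 -0.589 4.513
v -0.227 0.348 2.78
v 0.38 -0.476 4.44
f 2 1 5
f 2 5 3
f 3 5 6
f 3 6 4
f 5 1 7
f 5 7 6
f 6 7 8
f 6 8 4
f 7 1 9
f 7 9 8
f 8 9 10
f 8 10 4
f 9 1 11
f 9 11 10
f 10 11 12
f 10 12 4
f 11 1 13
f 11 13 12
f 12 13 14
f 12 14 4
f 13 1 15
f 13 15 14
f 14 15 16
f 14 16 4
f 15 1 17
f 15 17 16
f 16 17 18
f 16 18 4
f 17 1 19
f 17 19 18
f 18 19 20
f 18 20 4
f 19 1 2
f 19 2 20
f 20 2 3
f 20 3 4
f 22 21 25
f 22 25 23
f 23 25 26
f 23 26 24
f 25 21 27
f 25 27 26
f 26 27 28
f 26 28 24
f 27 21 29
f 27 29 28
f 28 29 30
f 28 30 24
f 29 21 31
f 29 31 30
f 30 31 32
f 30 32 24
f 31 21 33
f 31 33 32
f 32 33 34
f 32 34 24
f 33 21 35
f 33 35 34
f 34 35 36
f 34 36 24
f 35 21 37
f 35 37 36
f 36 37 38
f 36 38 24
f 37 21 39
f 37 39 38
f 38 39 40
f 38 40 24
f 39 21 41
f 39 41 40
f 40 41 42
f 40 42 24
f 41 21 43
f 41 43 42
f 42 43 44
f 42 44 24
f 43 21 22
f 43 22 44
f 44 22 23
f 44 23 24



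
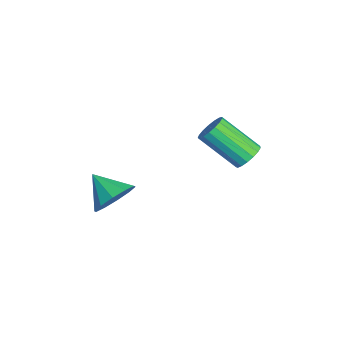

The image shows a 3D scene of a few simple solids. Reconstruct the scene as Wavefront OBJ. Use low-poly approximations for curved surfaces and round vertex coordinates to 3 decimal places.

v 0.94 3.138 -1.268
v 1.6 3.046 -1.053
v 0.96 1.571 0.282
v 0.3 1.662 0.068
v 1.481 3.283 -0.848
v 0.841 1.808 0.487
v 1.238 3.487 -0.739
v 0.598 2.011 0.596
v 0.927 3.61 -0.751
v 0.287 2.135 0.584
v 0.619 3.626 -0.882
v -0.021 2.15 0.453
v 0.384 3.529 -1.101
v -0.255 2.054 0.234
v 0.277 3.343 -1.358
v -0.363 1.868 -0.023
v 0.321 3.11 -1.594
v -0.318 1.635 -0.259
v 0.508 2.883 -1.756
v -0.132 1.408 -0.421
v 0.793 2.715 -1.805
v 0.153 1.239 -0.47
v 1.112 2.643 -1.732
v 0.472 1.168 -0.397
v 1.391 2.685 -1.552
v 0.752 1.209 -0.217
v 1.567 2.83 -1.307
v 0.928 1.355 0.028
v 0.842 -2.139 -3.723
v 1.409 -2.971 -3.984
v -0.062 -3.021 -2.877
v 1.662 -2.717 -3.45
v 1.601 -2.243 -3.02
v 1.251 -1.729 -2.859
v 0.744 -1.372 -3.028
v 0.274 -1.307 -3.463
v 0.022 -1.561 -3.997
v 0.082 -2.036 -4.426
v 0.433 -2.55 -4.587
v 0.94 -2.907 -4.418
f 2 1 5
f 2 5 3
f 3 5 6
f 3 6 4
f 5 1 7
f 5 7 6
f 6 7 8
f 6 8 4
f 7 1 9
f 7 9 8
f 8 9 10
f 8 10 4
f 9 1 11
f 9 11 10
f 10 11 12
f 10 12 4
f 11 1 13
f 11 13 12
f 12 13 14
f 12 14 4
f 13 1 15
f 13 15 14
f 14 15 16
f 14 16 4
f 15 1 17
f 15 17 16
f 16 17 18
f 16 18 4
f 17 1 19
f 17 19 18
f 18 19 20
f 18 20 4
f 19 1 21
f 19 21 20
f 20 21 22
f 20 22 4
f 21 1 23
f 21 23 22
f 22 23 24
f 22 24 4
f 23 1 25
f 23 25 24
f 24 25 26
f 24 26 4
f 25 1 27
f 25 27 26
f 26 27 28
f 26 28 4
f 27 1 2
f 27 2 28
f 28 2 3
f 28 3 4
f 30 29 32
f 30 32 31
f 32 29 33
f 32 33 31
f 33 29 34
f 33 34 31
f 34 29 35
f 34 35 31
f 35 29 36
f 35 36 31
f 36 29 37
f 36 37 31
f 37 29 38
f 37 38 31
f 38 29 39
f 38 39 31
f 39 29 40
f 39 40 31
f 40 29 30
f 40 30 31



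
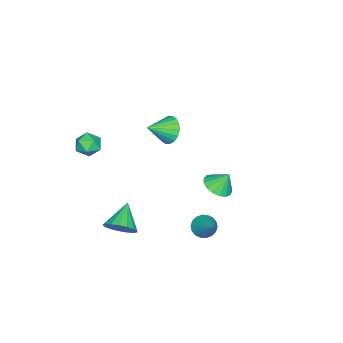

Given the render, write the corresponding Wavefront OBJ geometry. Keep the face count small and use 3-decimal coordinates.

v 0.621 3.416 -0.215
v 1.041 4.009 -0.469
v 0.459 3.904 0.655
v 0.699 4.09 -0.579
v 0.339 4.017 -0.605
v 0.043 3.806 -0.541
v -0.12 3.506 -0.403
v -0.113 3.185 -0.222
v 0.061 2.917 -0.039
v 0.364 2.764 0.104
v 0.726 2.759 0.174
v 1.064 2.906 0.155
v 1.3 3.169 0.051
v 1.381 3.489 -0.114
v 1.287 3.792 -0.301
v 1.721 -1.097 -4.264
v 2.141 -1.671 -3.799
v 0.479 -1.303 -3.396
v 2.216 -1.319 -3.61
v 2.177 -0.916 -3.57
v 2.034 -0.555 -3.69
v 1.819 -0.317 -3.941
v 1.582 -0.259 -4.266
v 1.376 -0.392 -4.591
v 1.25 -0.687 -4.841
v 1.232 -1.076 -4.959
v 1.326 -1.47 -4.918
v 1.51 -1.778 -4.727
v 1.743 -1.931 -4.43
v 1.971 -1.892 -4.096
v 1.967 -2.042 1.616
v 2.438 -1.651 1.964
v 2.322 -2.969 2.176
v 2.793 -2.578 2.524
v 2.105 -2.497 2.652
v 1.886 -1.924 2.306
v 2.874 -2.696 1.834
v 2.655 -2.123 1.488
v 2.999 -2.055 2.099
v 2.524 -1.932 2.604
v 2.236 -2.688 1.536
v 1.761 -2.565 2.041
v 0.796 2.828 -3.339
v 1.117 3.09 -3.84
v 1.744 3.772 -2.241
v 0.894 3.271 -3.804
v 0.652 3.365 -3.676
v 0.439 3.352 -3.481
v 0.297 3.236 -3.258
v 0.253 3.039 -3.051
v 0.317 2.8 -2.901
v 0.476 2.567 -2.837
v 0.698 2.385 -2.874
v 0.94 2.291 -3.002
v 1.154 2.304 -3.197
v 1.296 2.421 -3.42
v 1.34 2.618 -3.627
v 1.276 2.857 -3.777
v -4.354 -1.397 -1.621
v -3.76 -1.062 -2.128
v -3.386 -2.143 -0.979
v -3.767 -0.821 -1.837
v -3.891 -0.694 -1.503
v -4.106 -0.706 -1.192
v -4.37 -0.855 -0.966
v -4.631 -1.112 -0.87
v -4.838 -1.424 -0.922
v -4.948 -1.732 -1.113
v -4.941 -1.973 -1.404
v -4.817 -2.1 -1.739
v -4.602 -2.088 -2.049
v -4.338 -1.939 -2.275
v -4.077 -1.683 -2.372
v -3.87 -1.37 -2.319
f 2 1 4
f 2 4 3
f 4 1 5
f 4 5 3
f 5 1 6
f 5 6 3
f 6 1 7
f 6 7 3
f 7 1 8
f 7 8 3
f 8 1 9
f 8 9 3
f 9 1 10
f 9 10 3
f 10 1 11
f 10 11 3
f 11 1 12
f 11 12 3
f 12 1 13
f 12 13 3
f 13 1 14
f 13 14 3
f 14 1 15
f 14 15 3
f 15 1 2
f 15 2 3
f 17 16 19
f 17 19 18
f 19 16 20
f 19 20 18
f 20 16 21
f 20 21 18
f 21 16 22
f 21 22 18
f 22 16 23
f 22 23 18
f 23 16 24
f 23 24 18
f 24 16 25
f 24 25 18
f 25 16 26
f 25 26 18
f 26 16 27
f 26 27 18
f 27 16 28
f 27 28 18
f 28 16 29
f 28 29 18
f 29 16 30
f 29 30 18
f 30 16 17
f 30 17 18
f 31 42 36
f 31 36 32
f 31 32 38
f 31 38 41
f 31 41 42
f 32 36 40
f 36 42 35
f 42 41 33
f 41 38 37
f 38 32 39
f 34 40 35
f 34 35 33
f 34 33 37
f 34 37 39
f 34 39 40
f 35 40 36
f 33 35 42
f 37 33 41
f 39 37 38
f 40 39 32
f 44 43 46
f 44 46 45
f 46 43 47
f 46 47 45
f 47 43 48
f 47 48 45
f 48 43 49
f 48 49 45
f 49 43 50
f 49 50 45
f 50 43 51
f 50 51 45
f 51 43 52
f 51 52 45
f 52 43 53
f 52 53 45
f 53 43 54
f 53 54 45
f 54 43 55
f 54 55 45
f 55 43 56
f 55 56 45
f 56 43 57
f 56 57 45
f 57 43 58
f 57 58 45
f 58 43 44
f 58 44 45
f 60 59 62
f 60 62 61
f 62 59 63
f 62 63 61
f 63 59 64
f 63 64 61
f 64 59 65
f 64 65 61
f 65 59 66
f 65 66 61
f 66 59 67
f 66 67 61
f 67 59 68
f 67 68 61
f 68 59 69
f 68 69 61
f 69 59 70
f 69 70 61
f 70 59 71
f 70 71 61
f 71 59 72
f 71 72 61
f 72 59 73
f 72 73 61
f 73 59 74
f 73 74 61
f 74 59 60
f 74 60 61



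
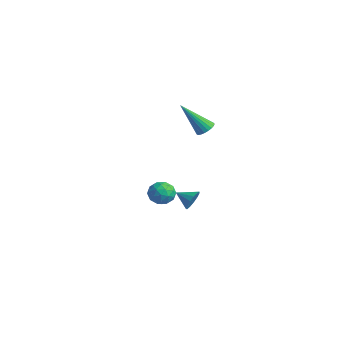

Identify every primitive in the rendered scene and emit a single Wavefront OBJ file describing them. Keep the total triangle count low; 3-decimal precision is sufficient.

v -0.35 1.056 -4.042
v 0.028 0.891 -3.515
v -1.13 0.504 -3.658
v -0.152 1.209 -3.421
v -0.394 1.479 -3.525
v -0.623 1.615 -3.793
v -0.765 1.573 -4.14
v -0.775 1.368 -4.456
v -0.651 1.063 -4.641
v -0.431 0.756 -4.636
v -0.185 0.545 -4.442
v 0.008 0.496 -4.122
v 0.087 0.625 -3.776
v 1.606 0.58 2.122
v 1.913 0.137 1.972
v 0.894 -0.46 3.738
v 2.06 0.253 2.111
v 2.128 0.425 2.252
v 2.106 0.625 2.37
v 1.997 0.816 2.446
v 1.82 0.967 2.465
v 1.607 1.051 2.425
v 1.393 1.053 2.333
v 1.216 0.974 2.204
v 1.107 0.827 2.061
v 1.083 0.637 1.928
v 1.15 0.437 1.829
v 1.296 0.262 1.781
v 1.495 0.142 1.791
v 1.714 0.098 1.859
v 2.647 -2.114 -1.745
v 3.182 -2.202 -1.231
v 1.918 -2.838 -1.109
v 2.453 -2.926 -0.595
v 2.113 -2.265 -0.671
v 2.563 -1.818 -1.064
v 2.537 -3.222 -1.276
v 2.987 -2.775 -1.669
v 3.114 -2.886 -0.942
v 2.852 -2.295 -0.568
v 2.248 -2.745 -1.772
v 1.986 -2.154 -1.398
v 2.978 -2.094 -1.544
v 2.122 -2.946 -0.796
v 1.922 -2.557 -0.841
v 2.237 -2.609 -0.539
v 2.615 -1.869 -1.446
v 2.929 -1.92 -1.144
v 2.301 -1.958 -0.815
v 2.171 -3.12 -1.196
v 2.485 -3.171 -0.894
v 2.863 -2.431 -1.801
v 3.178 -2.483 -1.499
v 2.799 -3.082 -1.525
v 3.253 -2.548 -1.072
v 2.824 -2.974 -0.698
v 2.873 -3.148 -1.098
v 3.138 -2.885 -1.329
v 3.099 -2.201 -0.852
v 2.671 -2.626 -0.478
v 2.471 -2.238 -0.523
v 2.735 -1.975 -0.754
v 3.059 -2.603 -0.682
v 2.429 -2.414 -1.862
v 2.001 -2.839 -1.488
v 2.365 -3.065 -1.586
v 2.629 -2.802 -1.817
v 2.276 -2.066 -1.642
v 1.847 -2.492 -1.268
v 1.962 -2.155 -1.011
v 2.227 -1.892 -1.242
v 2.041 -2.437 -1.658
f 2 1 4
f 2 4 3
f 4 1 5
f 4 5 3
f 5 1 6
f 5 6 3
f 6 1 7
f 6 7 3
f 7 1 8
f 7 8 3
f 8 1 9
f 8 9 3
f 9 1 10
f 9 10 3
f 10 1 11
f 10 11 3
f 11 1 12
f 11 12 3
f 12 1 13
f 12 13 3
f 13 1 2
f 13 2 3
f 15 14 17
f 15 17 16
f 17 14 18
f 17 18 16
f 18 14 19
f 18 19 16
f 19 14 20
f 19 20 16
f 20 14 21
f 20 21 16
f 21 14 22
f 21 22 16
f 22 14 23
f 22 23 16
f 23 14 24
f 23 24 16
f 24 14 25
f 24 25 16
f 25 14 26
f 25 26 16
f 26 14 27
f 26 27 16
f 27 14 28
f 27 28 16
f 28 14 29
f 28 29 16
f 29 14 30
f 29 30 16
f 30 14 15
f 30 15 16
f 31 68 47
f 68 42 71
f 47 71 36
f 68 71 47
f 31 47 43
f 47 36 48
f 43 48 32
f 47 48 43
f 31 43 52
f 43 32 53
f 52 53 38
f 43 53 52
f 31 52 64
f 52 38 67
f 64 67 41
f 52 67 64
f 31 64 68
f 64 41 72
f 68 72 42
f 64 72 68
f 32 48 59
f 48 36 62
f 59 62 40
f 48 62 59
f 36 71 49
f 71 42 70
f 49 70 35
f 71 70 49
f 42 72 69
f 72 41 65
f 69 65 33
f 72 65 69
f 41 67 66
f 67 38 54
f 66 54 37
f 67 54 66
f 38 53 58
f 53 32 55
f 58 55 39
f 53 55 58
f 34 60 46
f 60 40 61
f 46 61 35
f 60 61 46
f 34 46 44
f 46 35 45
f 44 45 33
f 46 45 44
f 34 44 51
f 44 33 50
f 51 50 37
f 44 50 51
f 34 51 56
f 51 37 57
f 56 57 39
f 51 57 56
f 34 56 60
f 56 39 63
f 60 63 40
f 56 63 60
f 35 61 49
f 61 40 62
f 49 62 36
f 61 62 49
f 33 45 69
f 45 35 70
f 69 70 42
f 45 70 69
f 37 50 66
f 50 33 65
f 66 65 41
f 50 65 66
f 39 57 58
f 57 37 54
f 58 54 38
f 57 54 58
f 40 63 59
f 63 39 55
f 59 55 32
f 63 55 59



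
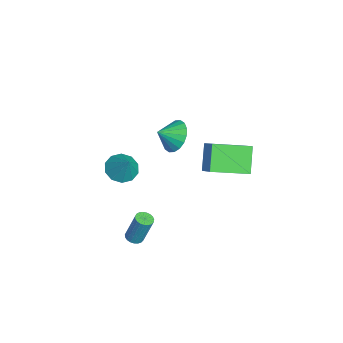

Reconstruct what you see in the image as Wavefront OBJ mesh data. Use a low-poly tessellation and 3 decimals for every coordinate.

v -3.506 0.969 0.979
v -2.569 0.897 0.446
v -3.214 0.011 1.621
v -2.459 1.18 0.819
v -2.555 1.421 1.223
v -2.841 1.573 1.579
v -3.257 1.605 1.816
v -3.723 1.511 1.888
v -4.146 1.31 1.779
v -4.442 1.042 1.512
v -4.553 0.759 1.139
v -4.456 0.518 0.735
v -4.171 0.366 0.379
v -3.754 0.334 0.142
v -3.288 0.428 0.071
v -2.865 0.629 0.179
v -3.81 -1.92 -1.931
v -2.995 -1.933 -2.474
v -2.91 -1.54 -0.589
v -3.218 -1.37 -2.485
v -3.667 -1.017 -2.283
v -4.171 -1.009 -1.947
v -4.537 -1.349 -1.605
v -4.626 -1.907 -1.387
v -4.403 -2.47 -1.377
v -3.954 -2.823 -1.578
v -3.45 -2.831 -1.914
v -3.084 -2.491 -2.257
v 2.248 2.052 3.122
v 1.169 2.229 4.384
v 2.048 4.112 2.663
v 0.969 4.289 3.925
v 3.391 2.371 4.055
v 2.312 2.548 5.317
v 3.191 4.431 3.596
v 2.112 4.608 4.858
v 1.138 -1.406 -3.327
v 1.606 -1.632 -3.31
v 1.81 -1.08 -1.556
v 1.342 -0.854 -1.573
v 1.655 -1.433 -3.379
v 1.859 -0.881 -1.625
v 1.614 -1.229 -3.438
v 1.818 -0.677 -1.684
v 1.491 -1.055 -3.478
v 1.695 -0.504 -1.724
v 1.307 -0.943 -3.492
v 1.511 -0.391 -1.738
v 1.094 -0.91 -3.478
v 1.298 -0.358 -1.724
v 0.888 -0.963 -3.437
v 1.092 -0.412 -1.683
v 0.726 -1.093 -3.377
v 0.93 -0.541 -1.623
v 0.635 -1.277 -3.309
v 0.839 -0.725 -1.555
v 0.63 -1.483 -3.244
v 0.835 -0.931 -1.49
v 0.714 -1.675 -3.193
v 0.918 -1.124 -1.439
v 0.871 -1.822 -3.165
v 1.075 -1.27 -1.411
v 1.074 -1.896 -3.165
v 1.278 -1.344 -1.411
v 1.288 -1.885 -3.194
v 1.492 -1.334 -1.44
v 1.476 -1.792 -3.245
v 1.68 -1.24 -1.491
f 2 1 4
f 2 4 3
f 4 1 5
f 4 5 3
f 5 1 6
f 5 6 3
f 6 1 7
f 6 7 3
f 7 1 8
f 7 8 3
f 8 1 9
f 8 9 3
f 9 1 10
f 9 10 3
f 10 1 11
f 10 11 3
f 11 1 12
f 11 12 3
f 12 1 13
f 12 13 3
f 13 1 14
f 13 14 3
f 14 1 15
f 14 15 3
f 15 1 16
f 15 16 3
f 16 1 2
f 16 2 3
f 18 17 20
f 18 20 19
f 20 17 21
f 20 21 19
f 21 17 22
f 21 22 19
f 22 17 23
f 22 23 19
f 23 17 24
f 23 24 19
f 24 17 25
f 24 25 19
f 25 17 26
f 25 26 19
f 26 17 27
f 26 27 19
f 27 17 28
f 27 28 19
f 28 17 18
f 28 18 19
f 30 32 29
f 33 30 29
f 29 32 31
f 31 33 29
f 30 36 32
f 34 30 33
f 34 36 30
f 32 36 31
f 35 33 31
f 31 36 35
f 35 34 33
f 36 34 35
f 38 37 41
f 38 41 39
f 39 41 42
f 39 42 40
f 41 37 43
f 41 43 42
f 42 43 44
f 42 44 40
f 43 37 45
f 43 45 44
f 44 45 46
f 44 46 40
f 45 37 47
f 45 47 46
f 46 47 48
f 46 48 40
f 47 37 49
f 47 49 48
f 48 49 50
f 48 50 40
f 49 37 51
f 49 51 50
f 50 51 52
f 50 52 40
f 51 37 53
f 51 53 52
f 52 53 54
f 52 54 40
f 53 37 55
f 53 55 54
f 54 55 56
f 54 56 40
f 55 37 57
f 55 57 56
f 56 57 58
f 56 58 40
f 57 37 59
f 57 59 58
f 58 59 60
f 58 60 40
f 59 37 61
f 59 61 60
f 60 61 62
f 60 62 40
f 61 37 63
f 61 63 62
f 62 63 64
f 62 64 40
f 63 37 65
f 63 65 64
f 64 65 66
f 64 66 40
f 65 37 67
f 65 67 66
f 66 67 68
f 66 68 40
f 67 37 38
f 67 38 68
f 68 38 39
f 68 39 40



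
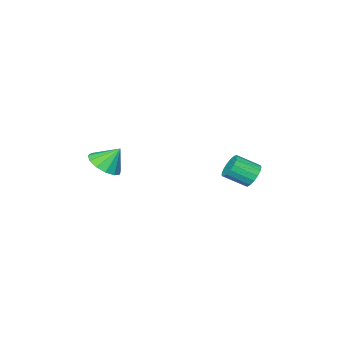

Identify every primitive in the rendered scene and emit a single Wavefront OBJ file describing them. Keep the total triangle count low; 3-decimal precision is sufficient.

v -3.143 4.368 0.47
v -2.761 4.231 -0.16
v -1.894 3.434 0.54
v -2.277 3.572 1.17
v -2.602 4.523 -0.025
v -1.735 3.726 0.675
v -2.567 4.779 0.223
v -1.7 3.982 0.923
v -2.664 4.942 0.528
v -1.797 4.145 1.228
v -2.87 4.973 0.82
v -2.003 4.176 1.52
v -3.14 4.866 1.031
v -2.273 4.069 1.732
v -3.41 4.644 1.114
v -2.543 3.848 1.814
v -3.619 4.36 1.049
v -2.752 3.563 1.75
v -3.72 4.077 0.852
v -2.853 3.281 1.552
v -3.688 3.862 0.567
v -2.821 3.065 1.267
v -3.531 3.762 0.26
v -2.664 2.965 0.96
v -3.286 3.801 0.001
v -2.419 3.004 0.701
v -3.008 3.97 -0.151
v -2.141 3.173 0.549
v 3.567 1.084 2.279
v 4.136 1.866 2.211
v 2.993 1.596 3.341
v 3.689 1.976 1.916
v 3.203 1.802 1.737
v 2.832 1.4 1.73
v 2.694 0.898 1.898
v 2.834 0.456 2.186
v 3.206 0.213 2.504
v 3.692 0.246 2.751
v 4.139 0.546 2.848
v 4.404 1.017 2.764
v 4.403 1.509 2.527
f 2 1 5
f 2 5 3
f 3 5 6
f 3 6 4
f 5 1 7
f 5 7 6
f 6 7 8
f 6 8 4
f 7 1 9
f 7 9 8
f 8 9 10
f 8 10 4
f 9 1 11
f 9 11 10
f 10 11 12
f 10 12 4
f 11 1 13
f 11 13 12
f 12 13 14
f 12 14 4
f 13 1 15
f 13 15 14
f 14 15 16
f 14 16 4
f 15 1 17
f 15 17 16
f 16 17 18
f 16 18 4
f 17 1 19
f 17 19 18
f 18 19 20
f 18 20 4
f 19 1 21
f 19 21 20
f 20 21 22
f 20 22 4
f 21 1 23
f 21 23 22
f 22 23 24
f 22 24 4
f 23 1 25
f 23 25 24
f 24 25 26
f 24 26 4
f 25 1 27
f 25 27 26
f 26 27 28
f 26 28 4
f 27 1 2
f 27 2 28
f 28 2 3
f 28 3 4
f 30 29 32
f 30 32 31
f 32 29 33
f 32 33 31
f 33 29 34
f 33 34 31
f 34 29 35
f 34 35 31
f 35 29 36
f 35 36 31
f 36 29 37
f 36 37 31
f 37 29 38
f 37 38 31
f 38 29 39
f 38 39 31
f 39 29 40
f 39 40 31
f 40 29 41
f 40 41 31
f 41 29 30
f 41 30 31



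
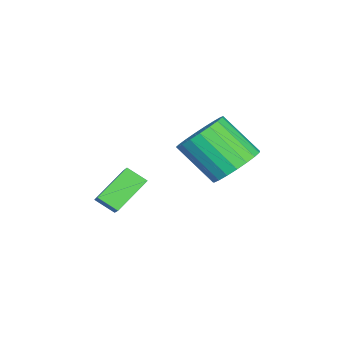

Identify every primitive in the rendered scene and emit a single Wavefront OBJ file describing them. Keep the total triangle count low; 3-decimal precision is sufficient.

v 1.722 2.035 2.158
v 2.748 1.98 2.318
v 2.465 0.611 3.663
v 1.438 0.665 3.502
v 2.628 2.284 2.602
v 2.345 0.915 3.947
v 2.352 2.544 2.809
v 2.069 1.175 4.154
v 1.967 2.717 2.903
v 1.684 1.347 4.248
v 1.539 2.771 2.869
v 1.256 1.402 4.214
v 1.143 2.698 2.711
v 0.86 1.329 4.056
v 0.847 2.511 2.458
v 0.564 1.141 3.803
v 0.702 2.241 2.153
v 0.419 0.871 3.498
v 0.734 1.935 1.848
v 0.451 0.566 3.193
v 0.936 1.647 1.597
v 0.653 0.278 2.942
v 1.274 1.425 1.443
v 0.991 0.056 2.788
v 1.689 1.309 1.413
v 1.406 -0.06 2.758
v 2.11 1.319 1.511
v 1.827 -0.05 2.856
v 2.464 1.452 1.721
v 2.181 0.083 3.066
v 2.69 1.686 2.006
v 2.407 0.317 3.351
v 2.068 -2.189 -0.644
v 2.017 -2.938 -0.147
v 0.968 -1.473 0.323
v 0.917 -2.222 0.82
v 3.003 -1.758 0.1
v 2.952 -2.507 0.597
v 1.903 -1.042 1.067
v 1.852 -1.791 1.564
f 2 1 5
f 2 5 3
f 3 5 6
f 3 6 4
f 5 1 7
f 5 7 6
f 6 7 8
f 6 8 4
f 7 1 9
f 7 9 8
f 8 9 10
f 8 10 4
f 9 1 11
f 9 11 10
f 10 11 12
f 10 12 4
f 11 1 13
f 11 13 12
f 12 13 14
f 12 14 4
f 13 1 15
f 13 15 14
f 14 15 16
f 14 16 4
f 15 1 17
f 15 17 16
f 16 17 18
f 16 18 4
f 17 1 19
f 17 19 18
f 18 19 20
f 18 20 4
f 19 1 21
f 19 21 20
f 20 21 22
f 20 22 4
f 21 1 23
f 21 23 22
f 22 23 24
f 22 24 4
f 23 1 25
f 23 25 24
f 24 25 26
f 24 26 4
f 25 1 27
f 25 27 26
f 26 27 28
f 26 28 4
f 27 1 29
f 27 29 28
f 28 29 30
f 28 30 4
f 29 1 31
f 29 31 30
f 30 31 32
f 30 32 4
f 31 1 2
f 31 2 32
f 32 2 3
f 32 3 4
f 34 36 33
f 37 34 33
f 33 36 35
f 35 37 33
f 34 40 36
f 38 34 37
f 38 40 34
f 36 40 35
f 39 37 35
f 35 40 39
f 39 38 37
f 40 38 39



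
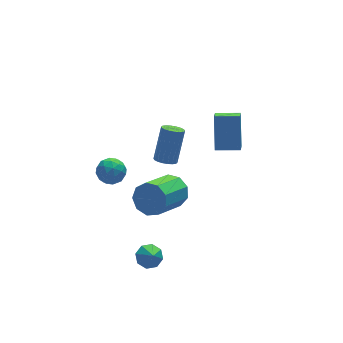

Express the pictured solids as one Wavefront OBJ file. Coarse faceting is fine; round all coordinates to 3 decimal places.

v 1.645 -0.221 3.413
v 2.011 0.783 4.971
v 2.011 0.501 2.861
v 2.377 1.506 4.42
v 2.743 -0.726 3.48
v 3.109 0.279 5.039
v 3.109 -0.003 2.929
v 3.475 1.001 4.487
v 0.281 2.621 0.305
v 0.829 2.574 0.092
v 1.527 3.311 1.721
v 0.979 3.359 1.935
v 0.756 2.814 0.014
v 1.455 3.551 1.644
v 0.59 3.016 -0.006
v 1.289 3.753 1.624
v 0.362 3.14 0.036
v 1.061 3.877 1.665
v 0.118 3.161 0.131
v 0.817 3.898 1.76
v -0.093 3.075 0.26
v 0.605 3.813 1.89
v -0.231 2.9 0.399
v 0.468 3.637 2.028
v -0.267 2.669 0.519
v 0.431 3.406 2.148
v -0.195 2.429 0.596
v 0.504 3.166 2.226
v -0.029 2.227 0.616
v 0.67 2.964 2.246
v 0.199 2.103 0.575
v 0.898 2.84 2.204
v 0.443 2.082 0.48
v 1.142 2.819 2.109
v 0.655 2.167 0.35
v 1.353 2.905 1.98
v 0.792 2.343 0.212
v 1.491 3.08 1.841
v -2.302 4.68 -0.99
v -1.617 4.474 -0.611
v -2.503 3.426 -1.309
v -1.818 3.22 -0.93
v -2.456 3.474 -0.502
v -2.332 4.25 -0.305
v -1.788 3.65 -1.615
v -1.664 4.426 -1.418
v -1.299 3.838 -0.997
v -1.712 3.729 -0.31
v -2.408 4.171 -1.61
v -2.821 4.062 -0.923
v -1.942 4.687 -0.773
v -2.178 3.213 -1.147
v -2.553 3.362 -0.896
v -2.151 3.241 -0.673
v -2.362 4.555 -0.593
v -1.96 4.434 -0.37
v -2.453 3.847 -0.306
v -2.16 3.466 -1.55
v -1.758 3.345 -1.327
v -1.969 4.659 -1.247
v -1.567 4.538 -1.024
v -1.667 4.053 -1.614
v -1.352 4.192 -0.777
v -1.47 3.455 -0.964
v -1.453 3.708 -1.367
v -1.38 4.164 -1.251
v -1.595 4.128 -0.373
v -1.713 3.391 -0.56
v -2.088 3.541 -0.309
v -2.015 3.996 -0.193
v -1.408 3.754 -0.6
v -2.407 4.509 -1.36
v -2.525 3.772 -1.547
v -2.105 3.904 -1.727
v -2.032 4.359 -1.611
v -2.65 4.445 -0.956
v -2.768 3.708 -1.143
v -2.74 3.736 -0.669
v -2.667 4.192 -0.553
v -2.712 4.146 -1.32
v 0.119 1.423 -0.945
v 0.585 1.537 -0.136
v -0.973 0.471 0.913
v -1.439 0.357 0.105
v 0.184 2.031 -0.23
v -1.374 0.965 0.819
v -0.247 2.24 -0.659
v -1.806 1.174 0.39
v -0.507 2.067 -1.221
v -2.066 1.001 -0.172
v -0.474 1.593 -1.654
v -2.033 0.527 -0.604
v -0.163 1.039 -1.755
v -1.722 -0.027 -0.705
v 0.28 0.665 -1.477
v -1.279 -0.401 -0.428
v 0.648 0.646 -0.95
v -0.911 -0.42 0.099
v 0.768 0.99 -0.42
v -0.79 -0.076 0.629
v -2.119 -1.307 -2.579
v -1.467 -1.177 -2.436
v -2.161 -1.973 -1.781
v -1.793 -0.857 -2.186
v -2.31 -0.801 -2.166
v -2.715 -1.041 -2.388
v -2.771 -1.437 -2.722
v -2.445 -1.757 -2.971
v -1.928 -1.813 -2.991
v -1.523 -1.573 -2.769
f 2 4 1
f 5 2 1
f 1 4 3
f 3 5 1
f 2 8 4
f 6 2 5
f 6 8 2
f 4 8 3
f 7 5 3
f 3 8 7
f 7 6 5
f 8 6 7
f 10 9 13
f 10 13 11
f 11 13 14
f 11 14 12
f 13 9 15
f 13 15 14
f 14 15 16
f 14 16 12
f 15 9 17
f 15 17 16
f 16 17 18
f 16 18 12
f 17 9 19
f 17 19 18
f 18 19 20
f 18 20 12
f 19 9 21
f 19 21 20
f 20 21 22
f 20 22 12
f 21 9 23
f 21 23 22
f 22 23 24
f 22 24 12
f 23 9 25
f 23 25 24
f 24 25 26
f 24 26 12
f 25 9 27
f 25 27 26
f 26 27 28
f 26 28 12
f 27 9 29
f 27 29 28
f 28 29 30
f 28 30 12
f 29 9 31
f 29 31 30
f 30 31 32
f 30 32 12
f 31 9 33
f 31 33 32
f 32 33 34
f 32 34 12
f 33 9 35
f 33 35 34
f 34 35 36
f 34 36 12
f 35 9 37
f 35 37 36
f 36 37 38
f 36 38 12
f 37 9 10
f 37 10 38
f 38 10 11
f 38 11 12
f 39 76 55
f 76 50 79
f 55 79 44
f 76 79 55
f 39 55 51
f 55 44 56
f 51 56 40
f 55 56 51
f 39 51 60
f 51 40 61
f 60 61 46
f 51 61 60
f 39 60 72
f 60 46 75
f 72 75 49
f 60 75 72
f 39 72 76
f 72 49 80
f 76 80 50
f 72 80 76
f 40 56 67
f 56 44 70
f 67 70 48
f 56 70 67
f 44 79 57
f 79 50 78
f 57 78 43
f 79 78 57
f 50 80 77
f 80 49 73
f 77 73 41
f 80 73 77
f 49 75 74
f 75 46 62
f 74 62 45
f 75 62 74
f 46 61 66
f 61 40 63
f 66 63 47
f 61 63 66
f 42 68 54
f 68 48 69
f 54 69 43
f 68 69 54
f 42 54 52
f 54 43 53
f 52 53 41
f 54 53 52
f 42 52 59
f 52 41 58
f 59 58 45
f 52 58 59
f 42 59 64
f 59 45 65
f 64 65 47
f 59 65 64
f 42 64 68
f 64 47 71
f 68 71 48
f 64 71 68
f 43 69 57
f 69 48 70
f 57 70 44
f 69 70 57
f 41 53 77
f 53 43 78
f 77 78 50
f 53 78 77
f 45 58 74
f 58 41 73
f 74 73 49
f 58 73 74
f 47 65 66
f 65 45 62
f 66 62 46
f 65 62 66
f 48 71 67
f 71 47 63
f 67 63 40
f 71 63 67
f 82 81 85
f 82 85 83
f 83 85 86
f 83 86 84
f 85 81 87
f 85 87 86
f 86 87 88
f 86 88 84
f 87 81 89
f 87 89 88
f 88 89 90
f 88 90 84
f 89 81 91
f 89 91 90
f 90 91 92
f 90 92 84
f 91 81 93
f 91 93 92
f 92 93 94
f 92 94 84
f 93 81 95
f 93 95 94
f 94 95 96
f 94 96 84
f 95 81 97
f 95 97 96
f 96 97 98
f 96 98 84
f 97 81 99
f 97 99 98
f 98 99 100
f 98 100 84
f 99 81 82
f 99 82 100
f 100 82 83
f 100 83 84
f 102 101 104
f 102 104 103
f 104 101 105
f 104 105 103
f 105 101 106
f 105 106 103
f 106 101 107
f 106 107 103
f 107 101 108
f 107 108 103
f 108 101 109
f 108 109 103
f 109 101 110
f 109 110 103
f 110 101 102
f 110 102 103

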